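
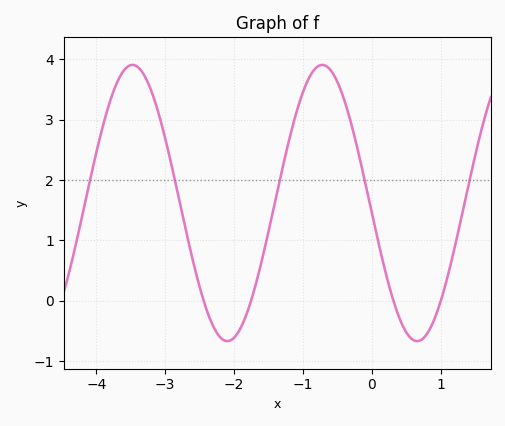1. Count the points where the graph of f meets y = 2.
5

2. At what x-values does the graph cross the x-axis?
-2.44, -1.75, 0.314, 1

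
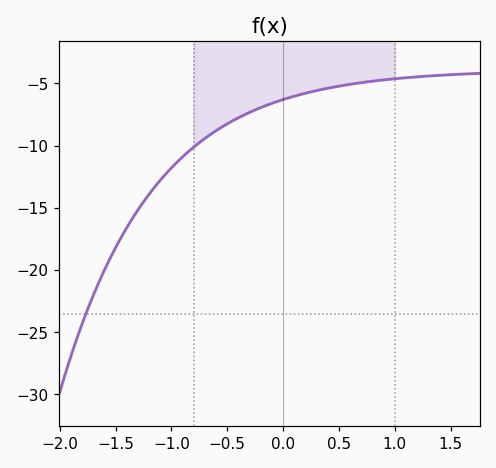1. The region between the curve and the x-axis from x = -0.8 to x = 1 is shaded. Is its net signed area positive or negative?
negative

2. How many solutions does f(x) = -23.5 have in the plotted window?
1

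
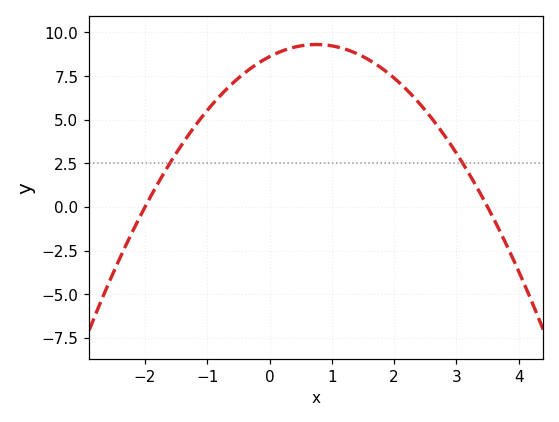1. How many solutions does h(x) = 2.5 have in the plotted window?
2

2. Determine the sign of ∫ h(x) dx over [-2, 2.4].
positive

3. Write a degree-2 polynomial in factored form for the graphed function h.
y = -1.23(x + 2)(x - 3.5)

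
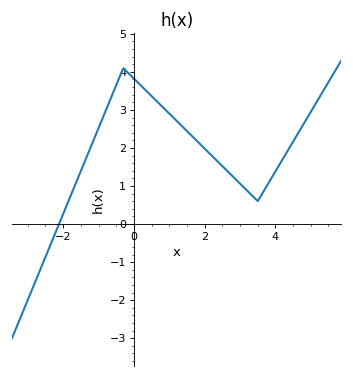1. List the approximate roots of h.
-2.12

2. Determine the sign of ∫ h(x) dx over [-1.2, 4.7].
positive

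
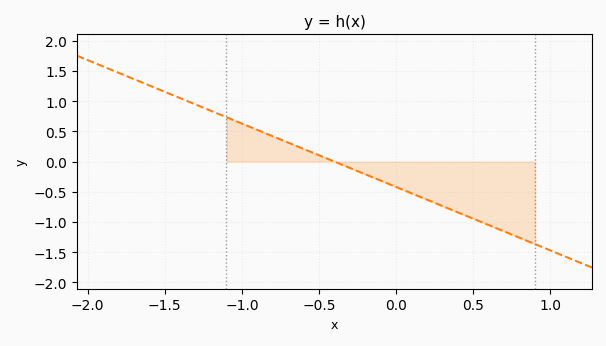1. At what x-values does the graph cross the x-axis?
-0.4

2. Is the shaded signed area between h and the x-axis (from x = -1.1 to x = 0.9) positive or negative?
negative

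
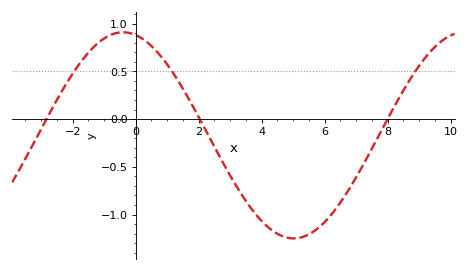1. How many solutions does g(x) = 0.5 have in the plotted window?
3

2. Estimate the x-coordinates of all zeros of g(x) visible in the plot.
-2.84, 2.04, 8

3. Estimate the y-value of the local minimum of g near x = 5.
-1.25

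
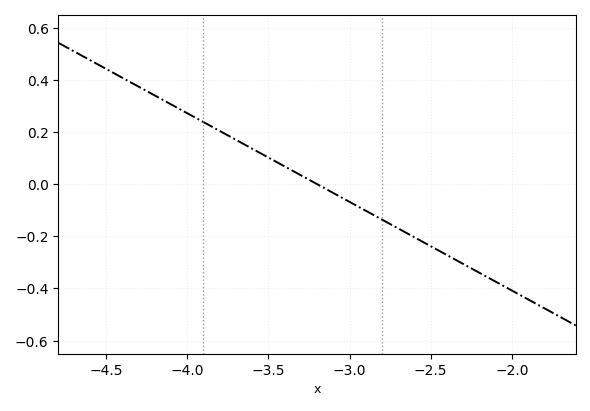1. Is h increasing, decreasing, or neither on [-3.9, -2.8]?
decreasing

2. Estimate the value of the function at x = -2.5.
-0.24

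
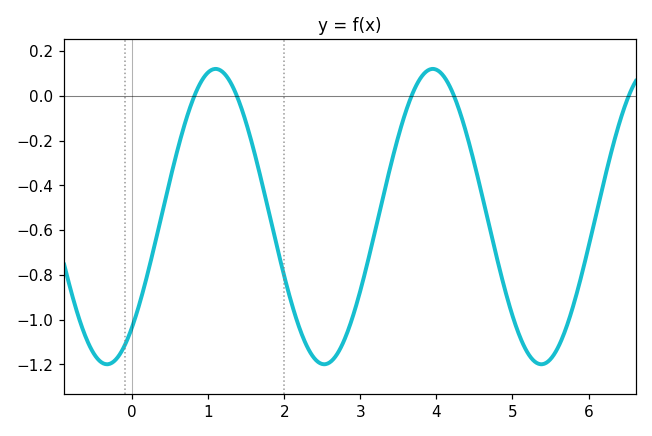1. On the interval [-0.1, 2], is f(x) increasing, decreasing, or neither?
neither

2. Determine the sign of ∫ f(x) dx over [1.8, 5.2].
negative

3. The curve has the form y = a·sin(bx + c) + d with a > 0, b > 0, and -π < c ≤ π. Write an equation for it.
y = 0.66sin(2.2x - 0.84) - 0.54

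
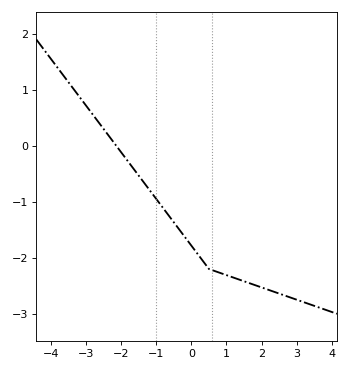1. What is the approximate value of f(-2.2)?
0.1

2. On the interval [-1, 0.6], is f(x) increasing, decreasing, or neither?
decreasing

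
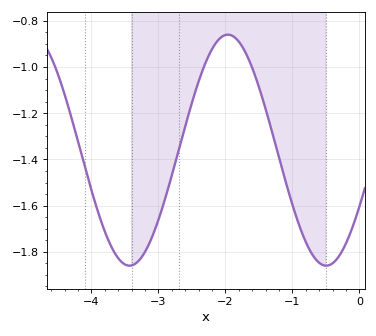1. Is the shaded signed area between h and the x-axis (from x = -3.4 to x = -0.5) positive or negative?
negative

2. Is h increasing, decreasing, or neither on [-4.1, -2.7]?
neither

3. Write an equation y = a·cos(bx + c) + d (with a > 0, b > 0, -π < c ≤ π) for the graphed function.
y = 0.5cos(2.1x - 2.1) - 1.36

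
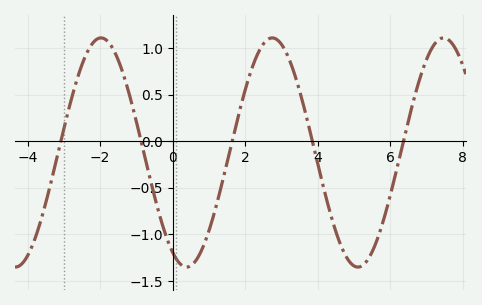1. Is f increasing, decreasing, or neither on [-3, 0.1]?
neither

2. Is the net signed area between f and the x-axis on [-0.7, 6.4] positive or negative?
negative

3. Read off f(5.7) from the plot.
-1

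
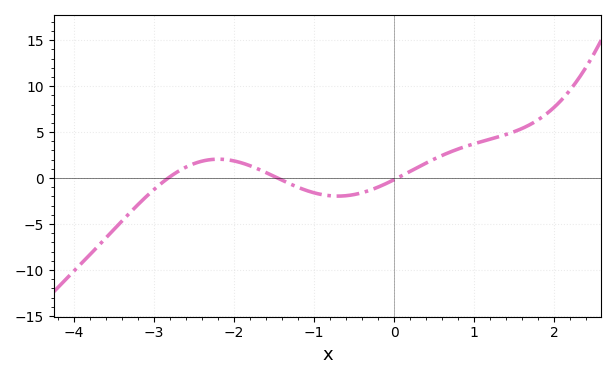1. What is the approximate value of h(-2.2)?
2.05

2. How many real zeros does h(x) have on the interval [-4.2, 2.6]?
3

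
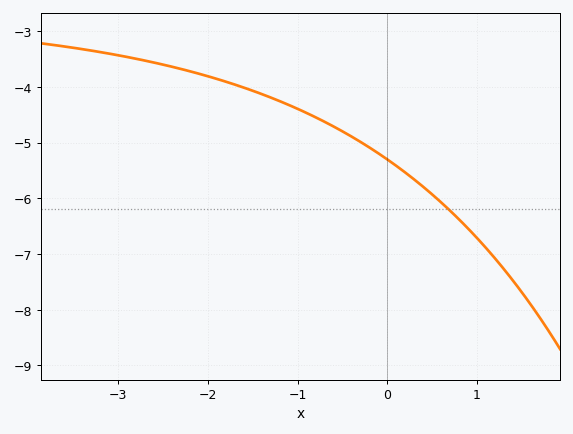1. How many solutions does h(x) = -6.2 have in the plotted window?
1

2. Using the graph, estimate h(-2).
-3.81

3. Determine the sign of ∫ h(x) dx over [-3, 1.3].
negative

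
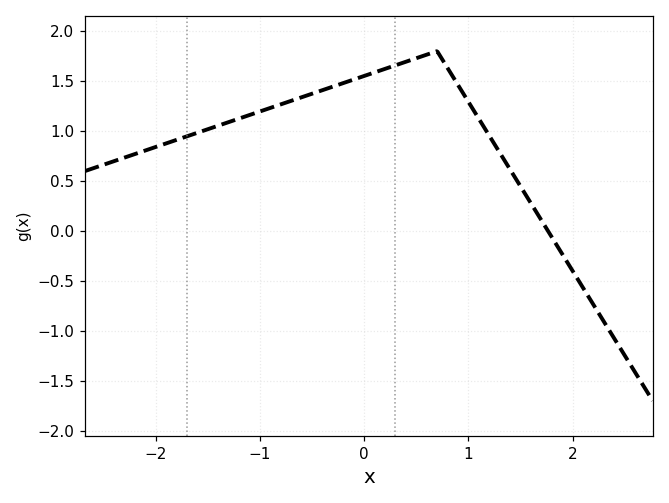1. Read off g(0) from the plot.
1.55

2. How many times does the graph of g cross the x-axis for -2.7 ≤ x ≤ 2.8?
1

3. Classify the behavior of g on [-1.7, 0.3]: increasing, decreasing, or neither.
increasing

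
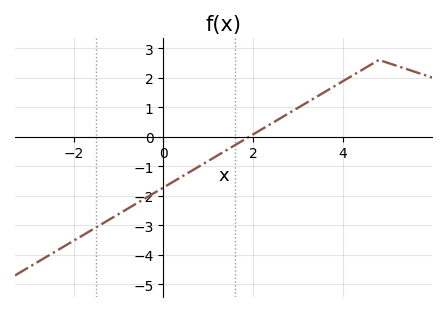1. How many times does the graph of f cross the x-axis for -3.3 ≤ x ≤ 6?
1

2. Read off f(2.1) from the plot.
0.167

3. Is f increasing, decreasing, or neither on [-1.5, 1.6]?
increasing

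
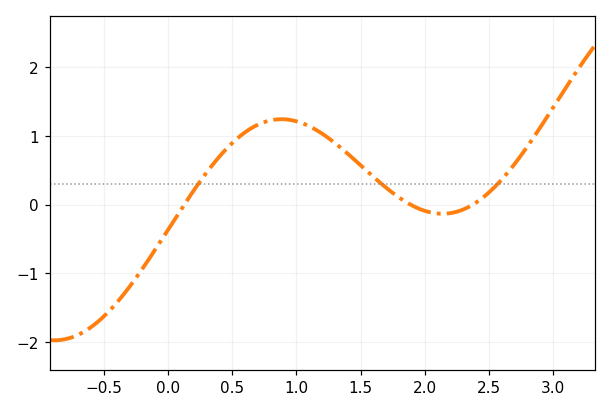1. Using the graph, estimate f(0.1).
-0.1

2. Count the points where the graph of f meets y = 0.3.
3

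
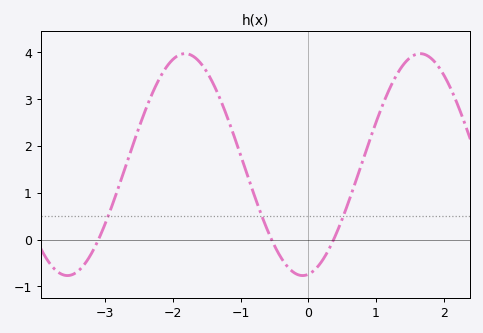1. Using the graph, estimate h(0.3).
-0.222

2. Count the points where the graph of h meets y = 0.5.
3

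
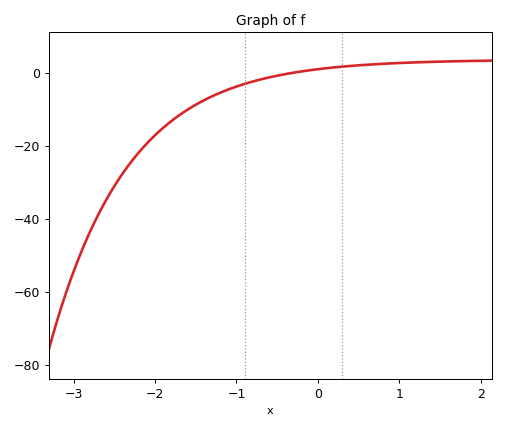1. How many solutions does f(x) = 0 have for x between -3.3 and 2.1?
1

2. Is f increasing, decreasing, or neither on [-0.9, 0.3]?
increasing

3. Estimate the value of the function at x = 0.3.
1.69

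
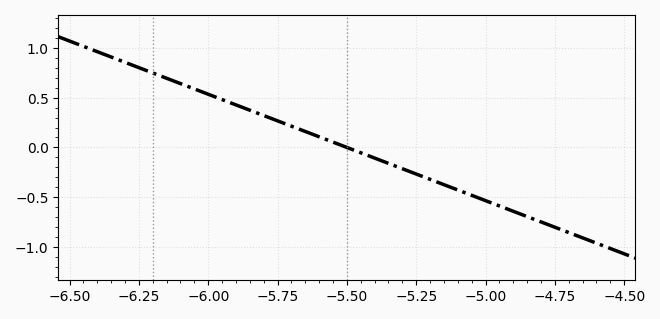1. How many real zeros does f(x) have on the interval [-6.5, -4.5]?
1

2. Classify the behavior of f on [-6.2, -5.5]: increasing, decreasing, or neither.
decreasing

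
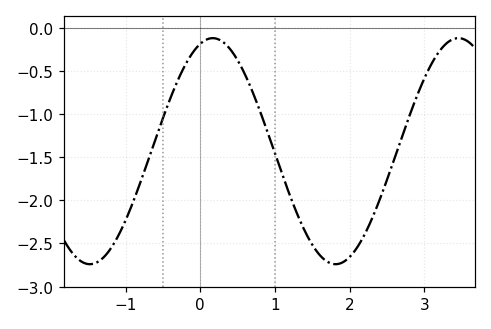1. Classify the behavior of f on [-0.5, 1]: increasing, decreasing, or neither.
neither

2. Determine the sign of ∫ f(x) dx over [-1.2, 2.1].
negative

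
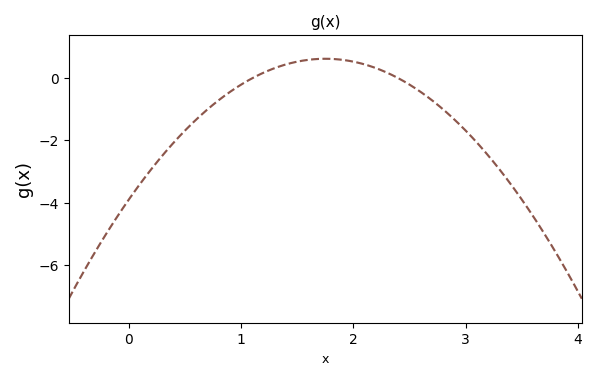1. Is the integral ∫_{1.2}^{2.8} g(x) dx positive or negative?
positive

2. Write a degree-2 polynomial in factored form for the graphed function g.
y = -1.48(x - 1.1)(x - 2.4)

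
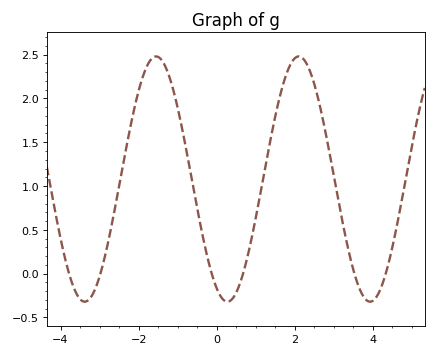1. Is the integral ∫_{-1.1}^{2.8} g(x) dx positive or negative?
positive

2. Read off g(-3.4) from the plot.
-0.3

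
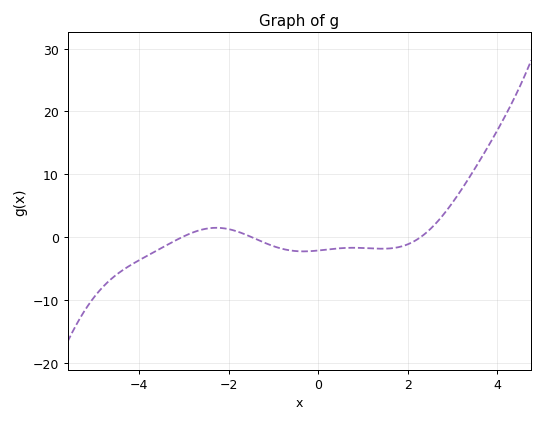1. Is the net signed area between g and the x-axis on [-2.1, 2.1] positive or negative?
negative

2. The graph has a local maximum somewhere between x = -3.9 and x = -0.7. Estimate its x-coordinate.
-2.2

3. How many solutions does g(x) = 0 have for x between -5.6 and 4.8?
3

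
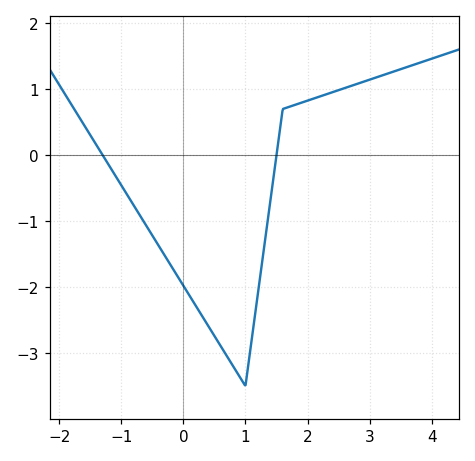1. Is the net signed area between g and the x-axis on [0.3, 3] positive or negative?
negative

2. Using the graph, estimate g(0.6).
-2.9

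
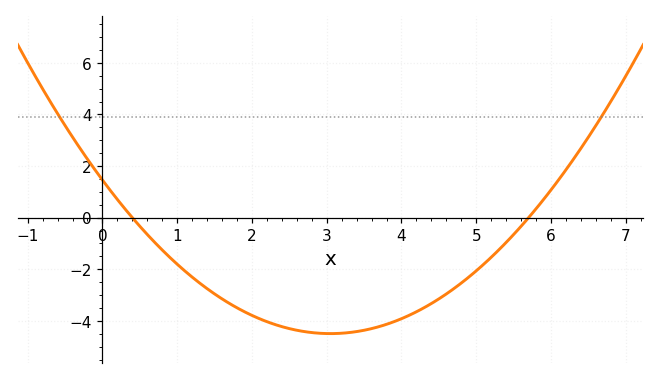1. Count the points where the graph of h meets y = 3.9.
2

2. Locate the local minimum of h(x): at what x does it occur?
3.05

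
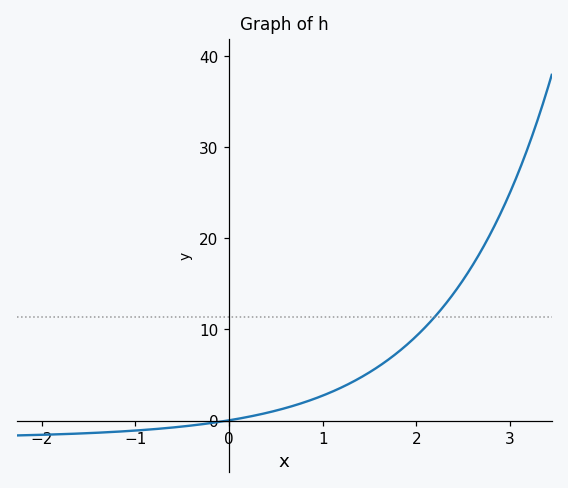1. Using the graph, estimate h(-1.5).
-1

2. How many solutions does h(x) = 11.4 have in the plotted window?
1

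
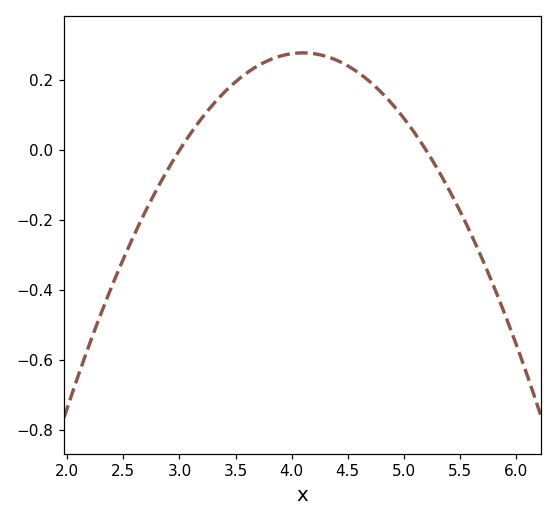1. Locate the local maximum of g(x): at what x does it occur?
4.1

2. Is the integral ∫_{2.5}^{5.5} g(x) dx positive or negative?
positive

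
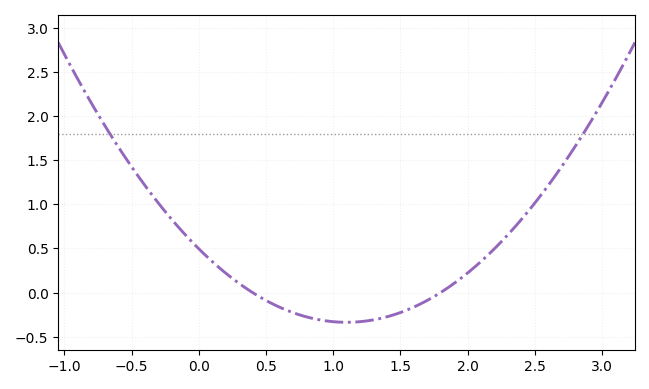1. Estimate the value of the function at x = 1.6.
-0.15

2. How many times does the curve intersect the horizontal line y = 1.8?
2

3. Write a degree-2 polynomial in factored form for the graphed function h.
y = 0.69(x - 0.4)(x - 1.8)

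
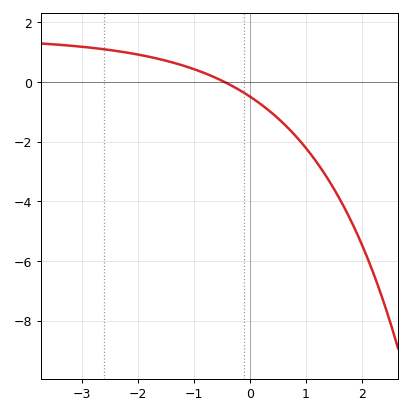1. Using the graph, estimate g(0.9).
-2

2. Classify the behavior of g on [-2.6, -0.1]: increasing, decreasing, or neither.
decreasing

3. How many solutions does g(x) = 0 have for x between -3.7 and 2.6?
1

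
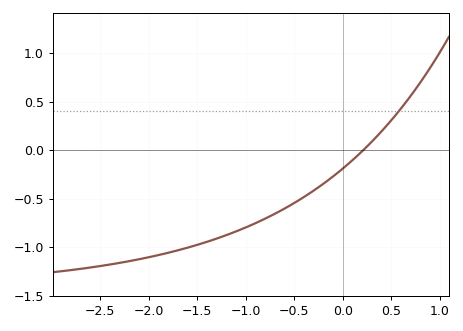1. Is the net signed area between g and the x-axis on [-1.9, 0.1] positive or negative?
negative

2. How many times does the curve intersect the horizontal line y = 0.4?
1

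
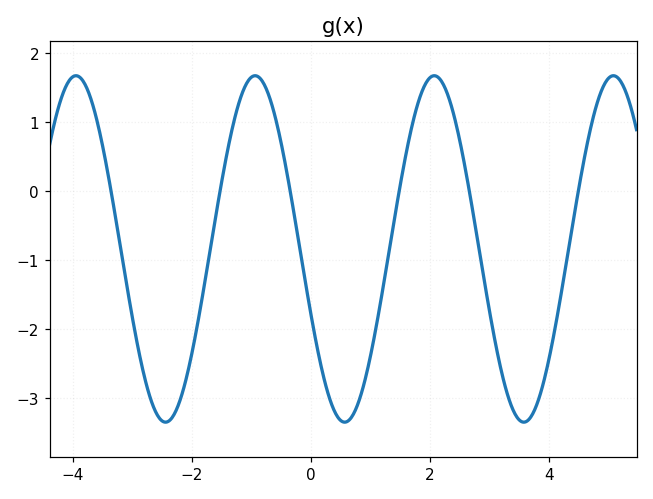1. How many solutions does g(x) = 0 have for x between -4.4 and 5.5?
6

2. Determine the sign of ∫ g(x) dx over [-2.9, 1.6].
negative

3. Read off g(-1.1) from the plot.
1.5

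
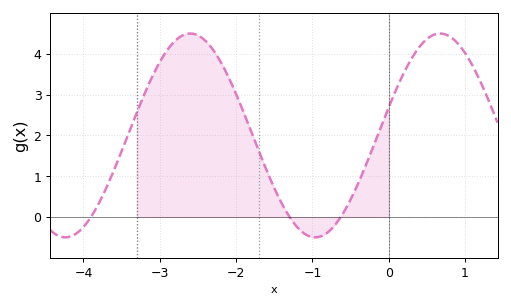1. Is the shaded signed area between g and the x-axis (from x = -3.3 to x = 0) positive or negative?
positive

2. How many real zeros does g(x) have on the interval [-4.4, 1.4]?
3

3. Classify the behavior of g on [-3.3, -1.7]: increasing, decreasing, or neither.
neither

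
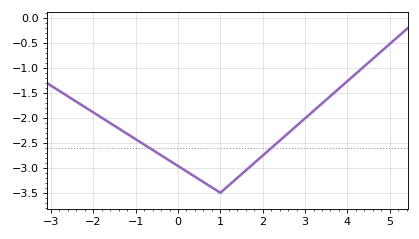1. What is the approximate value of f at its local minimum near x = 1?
-3.5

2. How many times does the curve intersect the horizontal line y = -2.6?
2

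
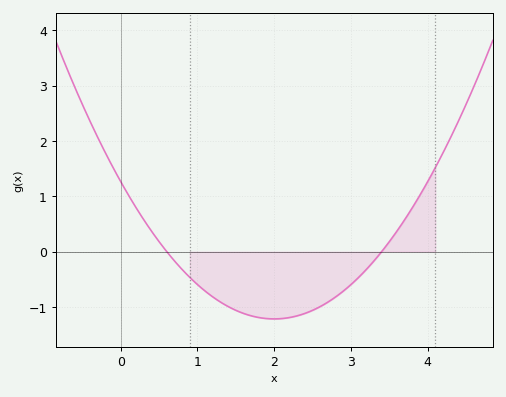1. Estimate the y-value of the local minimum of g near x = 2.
-1.22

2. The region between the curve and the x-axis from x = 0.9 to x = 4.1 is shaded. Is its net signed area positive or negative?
negative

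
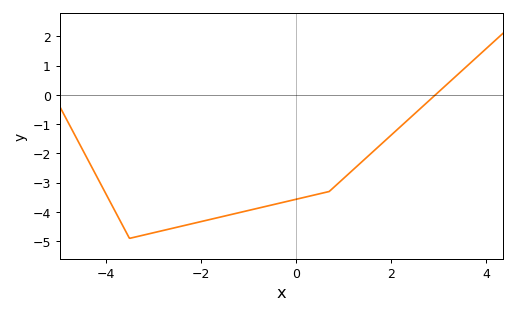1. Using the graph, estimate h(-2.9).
-4.67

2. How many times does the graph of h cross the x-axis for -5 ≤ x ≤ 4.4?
1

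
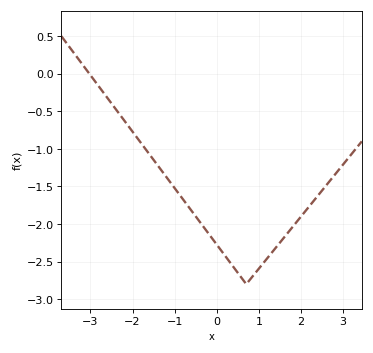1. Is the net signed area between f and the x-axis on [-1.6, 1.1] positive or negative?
negative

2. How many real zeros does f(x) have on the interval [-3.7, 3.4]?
1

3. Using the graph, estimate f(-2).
-0.77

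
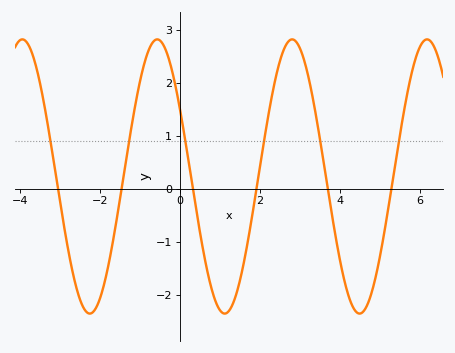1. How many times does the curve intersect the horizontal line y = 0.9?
6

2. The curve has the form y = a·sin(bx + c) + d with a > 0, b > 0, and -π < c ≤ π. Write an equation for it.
y = 2.59sin(1.86x + 2.63) + 0.23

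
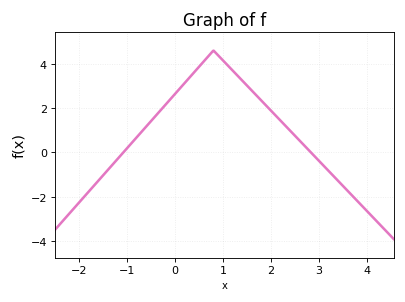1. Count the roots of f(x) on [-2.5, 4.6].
2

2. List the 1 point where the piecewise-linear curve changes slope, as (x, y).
(0.8, 4.6)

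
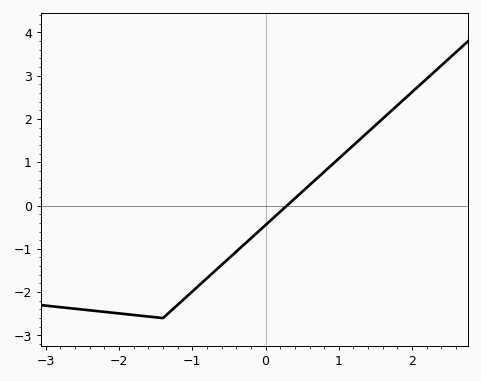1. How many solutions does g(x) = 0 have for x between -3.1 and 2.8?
1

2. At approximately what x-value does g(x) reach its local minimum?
-1.4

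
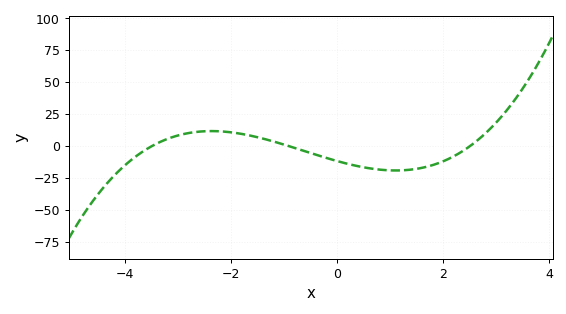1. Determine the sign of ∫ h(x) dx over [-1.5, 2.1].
negative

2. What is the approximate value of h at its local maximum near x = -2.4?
12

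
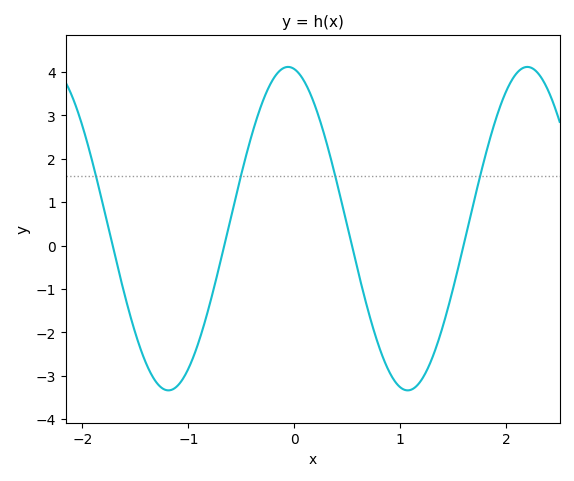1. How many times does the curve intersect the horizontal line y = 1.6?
4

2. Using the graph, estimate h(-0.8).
-1.37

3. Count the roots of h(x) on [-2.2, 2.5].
4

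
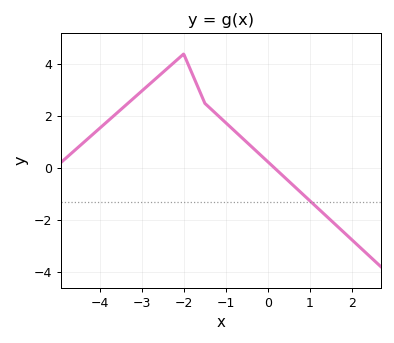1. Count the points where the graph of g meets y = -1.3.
1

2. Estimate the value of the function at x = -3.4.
2.4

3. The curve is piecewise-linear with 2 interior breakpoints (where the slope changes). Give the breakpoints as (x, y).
(-2, 4.4); (-1.5, 2.5)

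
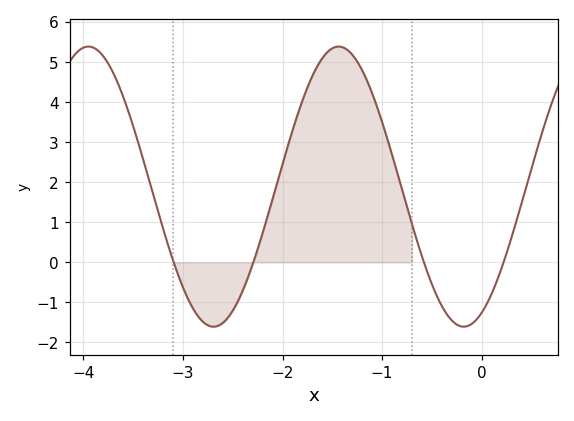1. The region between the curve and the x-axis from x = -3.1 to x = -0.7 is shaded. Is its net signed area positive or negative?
positive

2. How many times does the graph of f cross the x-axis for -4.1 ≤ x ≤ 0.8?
4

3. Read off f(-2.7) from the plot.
-1.6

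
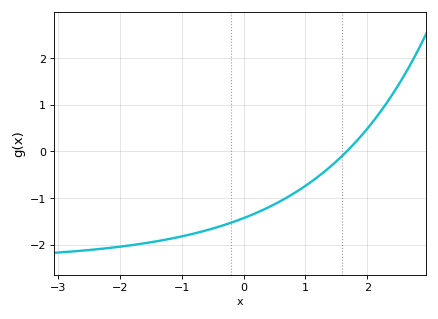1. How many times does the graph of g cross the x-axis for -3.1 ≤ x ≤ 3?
1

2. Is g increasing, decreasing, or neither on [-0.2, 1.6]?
increasing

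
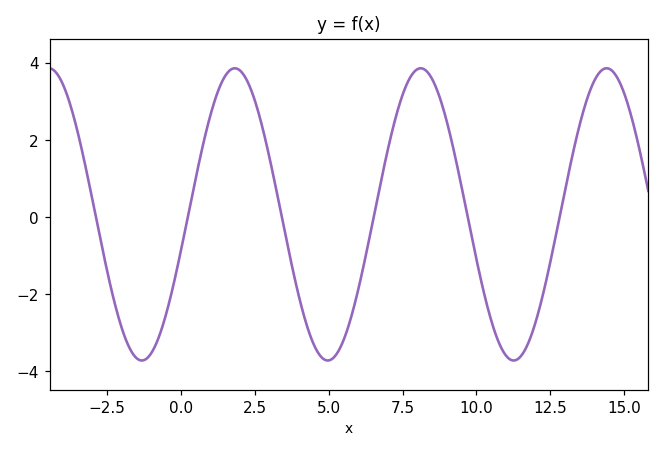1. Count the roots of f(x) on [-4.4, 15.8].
6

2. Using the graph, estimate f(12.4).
-1.5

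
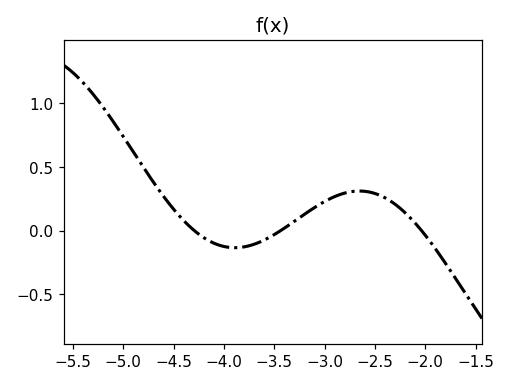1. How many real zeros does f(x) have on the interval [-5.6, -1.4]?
3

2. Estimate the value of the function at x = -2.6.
0.31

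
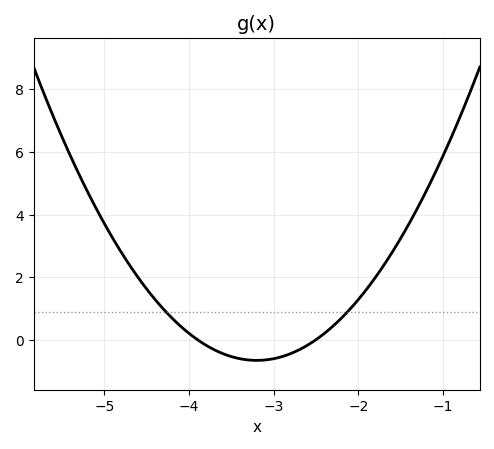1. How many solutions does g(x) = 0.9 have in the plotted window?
2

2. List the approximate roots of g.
-3.9, -2.5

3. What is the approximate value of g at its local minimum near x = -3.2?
-0.662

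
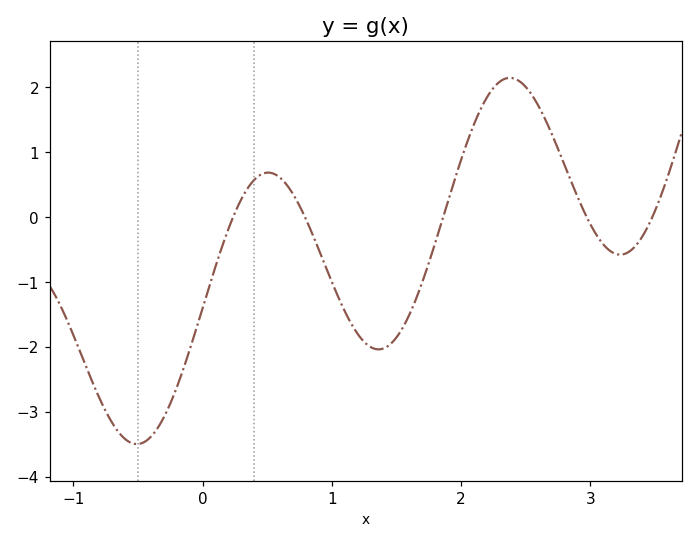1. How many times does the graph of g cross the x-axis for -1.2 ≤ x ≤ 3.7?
5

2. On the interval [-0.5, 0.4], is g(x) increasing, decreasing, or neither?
increasing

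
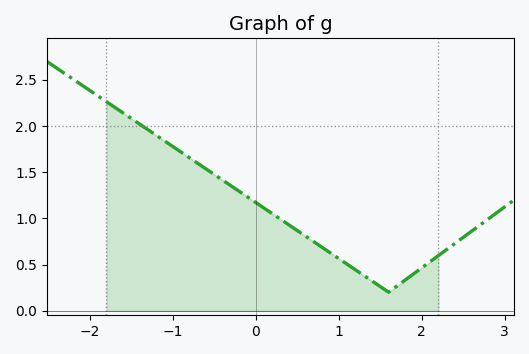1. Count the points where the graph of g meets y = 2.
1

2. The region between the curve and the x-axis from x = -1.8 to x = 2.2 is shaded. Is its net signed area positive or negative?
positive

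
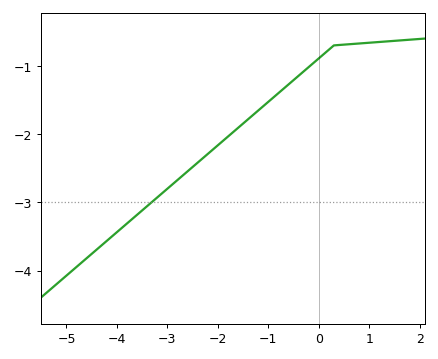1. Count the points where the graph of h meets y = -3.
1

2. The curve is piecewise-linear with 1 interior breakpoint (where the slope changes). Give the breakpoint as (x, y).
(0.3, -0.7)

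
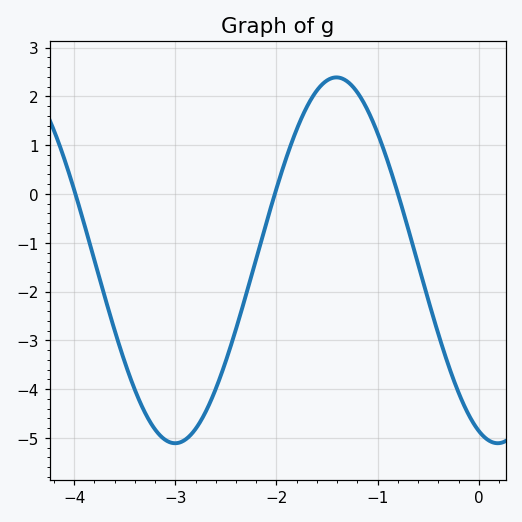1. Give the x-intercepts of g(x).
-4, -2, -0.8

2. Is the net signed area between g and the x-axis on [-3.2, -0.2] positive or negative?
negative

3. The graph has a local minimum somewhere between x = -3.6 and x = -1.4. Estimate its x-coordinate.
-3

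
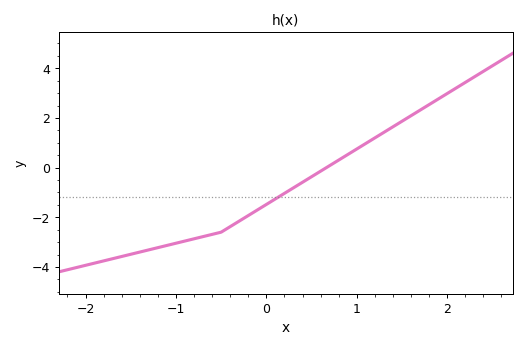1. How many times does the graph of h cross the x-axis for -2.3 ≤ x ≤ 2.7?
1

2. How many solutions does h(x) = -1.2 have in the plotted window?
1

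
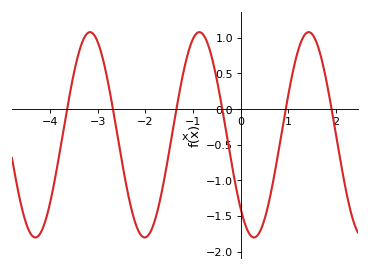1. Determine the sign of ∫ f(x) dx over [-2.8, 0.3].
negative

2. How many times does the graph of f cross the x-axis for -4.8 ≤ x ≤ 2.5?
6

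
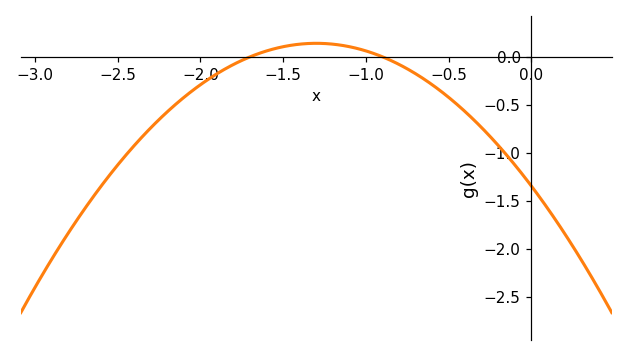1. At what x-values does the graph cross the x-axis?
-1.7, -0.9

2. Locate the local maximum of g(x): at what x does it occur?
-1.3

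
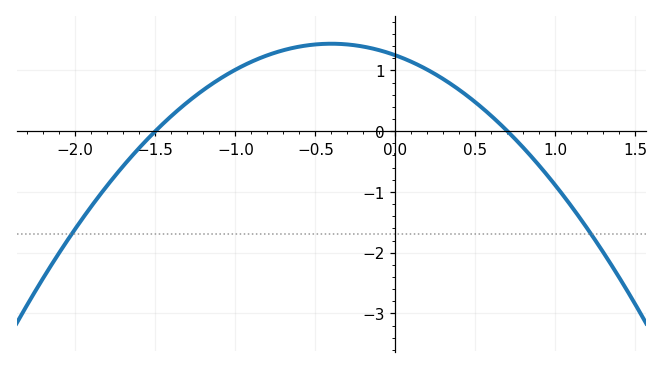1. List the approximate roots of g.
-1.5, 0.7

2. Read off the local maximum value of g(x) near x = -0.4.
1.44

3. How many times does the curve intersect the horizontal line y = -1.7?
2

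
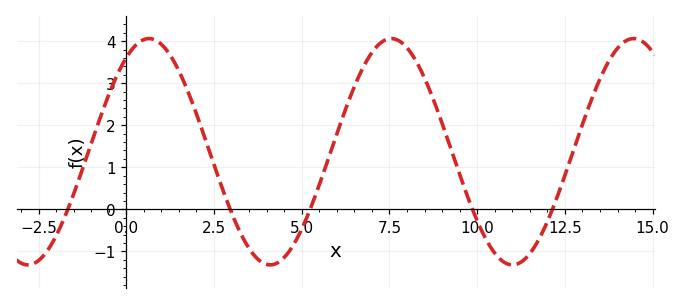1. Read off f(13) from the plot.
2.02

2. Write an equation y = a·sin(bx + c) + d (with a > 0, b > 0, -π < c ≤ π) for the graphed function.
y = 2.69sin(0.91x + 0.982) + 1.37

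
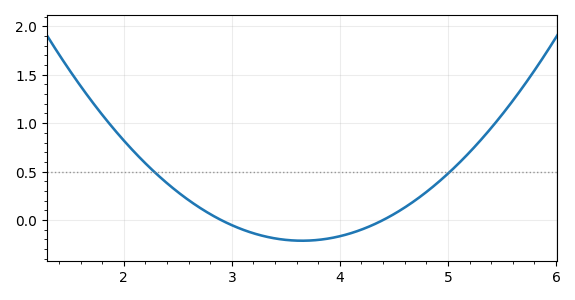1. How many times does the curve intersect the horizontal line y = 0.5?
2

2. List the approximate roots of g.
2.9, 4.4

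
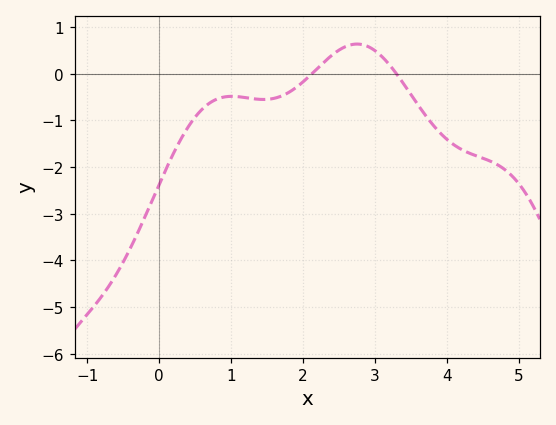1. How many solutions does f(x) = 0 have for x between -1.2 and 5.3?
2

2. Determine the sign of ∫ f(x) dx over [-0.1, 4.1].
negative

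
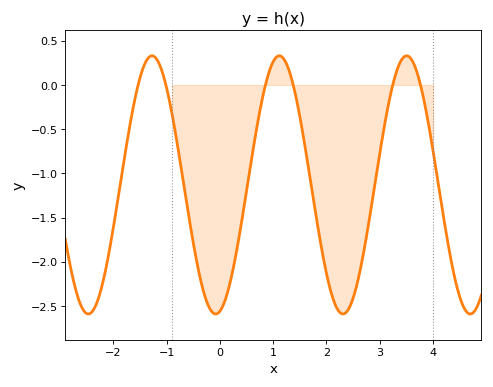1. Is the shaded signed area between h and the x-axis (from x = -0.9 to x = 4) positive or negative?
negative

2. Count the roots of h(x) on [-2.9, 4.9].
6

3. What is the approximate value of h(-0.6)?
-1.42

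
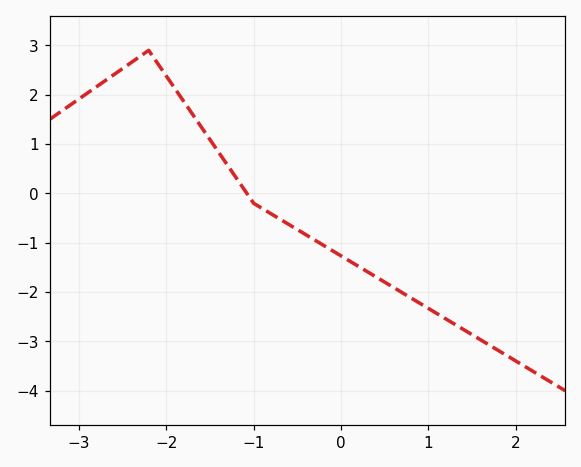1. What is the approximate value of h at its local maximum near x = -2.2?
2.9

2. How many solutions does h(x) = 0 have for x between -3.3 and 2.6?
1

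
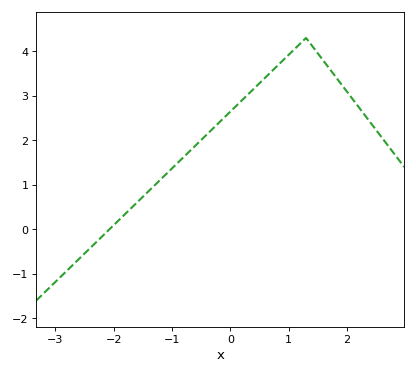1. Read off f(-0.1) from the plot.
2.5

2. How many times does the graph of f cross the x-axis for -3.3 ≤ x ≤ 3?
1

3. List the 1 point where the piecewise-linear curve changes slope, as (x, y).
(1.3, 4.3)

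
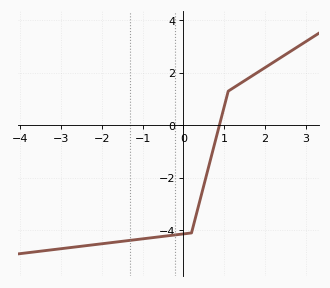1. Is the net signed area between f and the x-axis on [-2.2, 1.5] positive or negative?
negative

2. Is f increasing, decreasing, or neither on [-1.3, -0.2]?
increasing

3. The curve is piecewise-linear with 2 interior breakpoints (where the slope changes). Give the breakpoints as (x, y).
(0.2, -4.1); (1.1, 1.3)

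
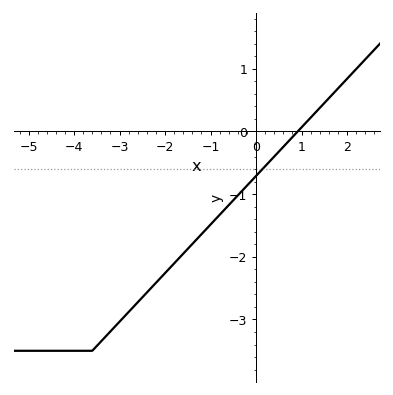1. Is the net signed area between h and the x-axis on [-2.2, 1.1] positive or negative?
negative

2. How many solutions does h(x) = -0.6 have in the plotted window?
1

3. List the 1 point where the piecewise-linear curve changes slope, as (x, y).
(-3.6, -3.5)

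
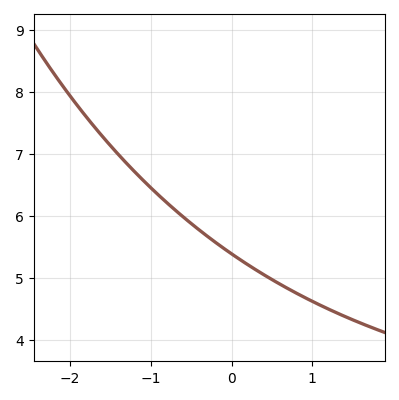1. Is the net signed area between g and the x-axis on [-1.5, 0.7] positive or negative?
positive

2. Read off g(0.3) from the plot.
5.13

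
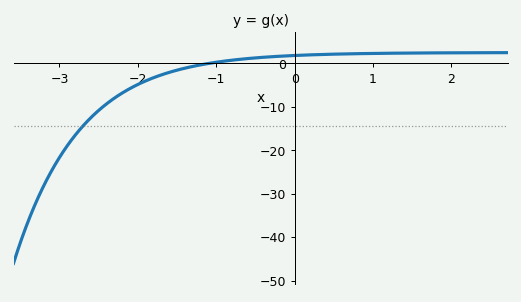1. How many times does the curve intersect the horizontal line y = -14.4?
1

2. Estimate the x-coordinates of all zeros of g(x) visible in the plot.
-1.1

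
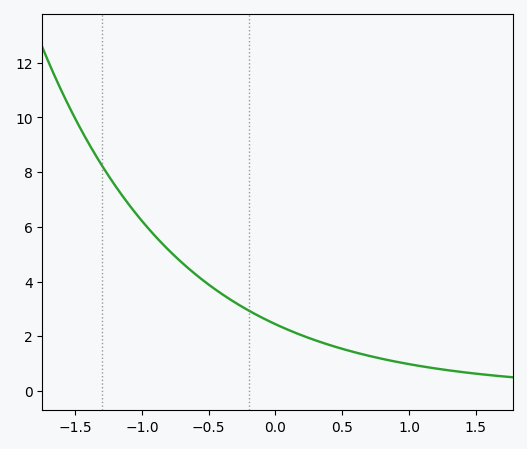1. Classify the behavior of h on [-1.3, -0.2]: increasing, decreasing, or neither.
decreasing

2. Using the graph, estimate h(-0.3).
3.22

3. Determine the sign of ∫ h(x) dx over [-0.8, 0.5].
positive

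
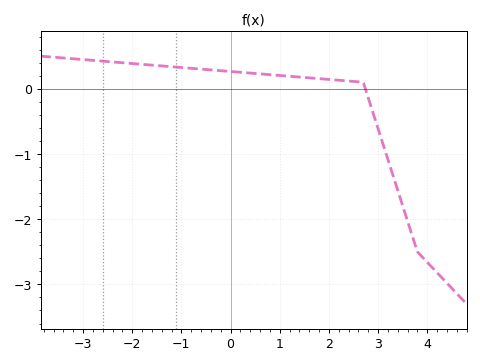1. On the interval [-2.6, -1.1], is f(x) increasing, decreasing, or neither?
decreasing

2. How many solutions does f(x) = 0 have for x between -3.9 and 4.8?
1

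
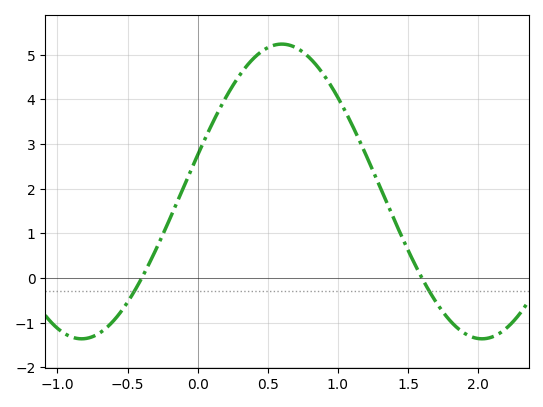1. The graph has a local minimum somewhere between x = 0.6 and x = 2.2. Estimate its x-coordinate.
2.03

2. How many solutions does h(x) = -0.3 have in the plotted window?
2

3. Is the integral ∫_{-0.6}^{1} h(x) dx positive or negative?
positive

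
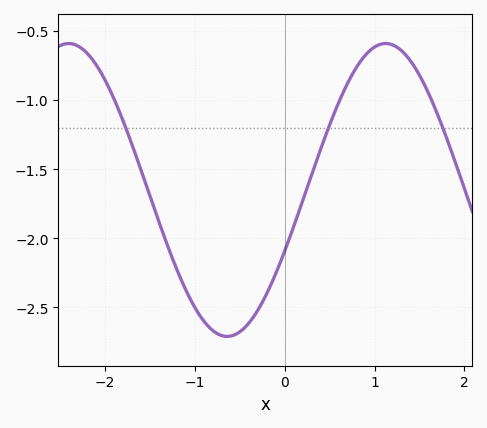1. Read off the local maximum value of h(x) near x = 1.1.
-0.6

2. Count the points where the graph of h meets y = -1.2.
3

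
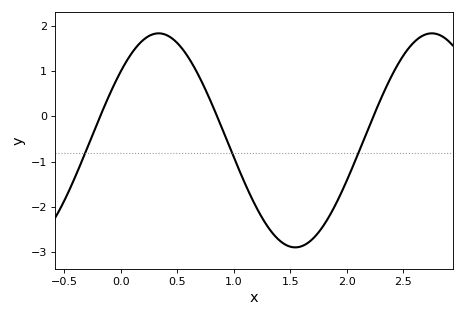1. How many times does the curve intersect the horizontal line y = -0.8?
3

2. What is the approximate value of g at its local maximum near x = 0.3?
1.84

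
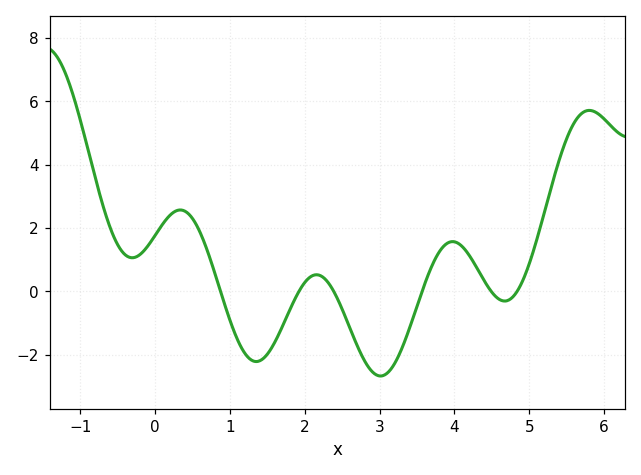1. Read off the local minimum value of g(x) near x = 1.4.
-2.2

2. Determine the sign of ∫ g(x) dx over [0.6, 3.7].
negative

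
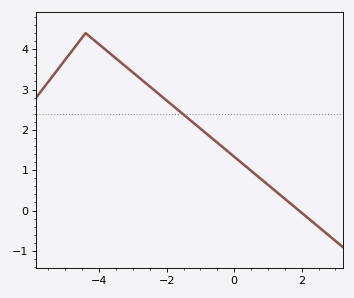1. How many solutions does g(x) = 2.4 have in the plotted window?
1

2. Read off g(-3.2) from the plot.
3.56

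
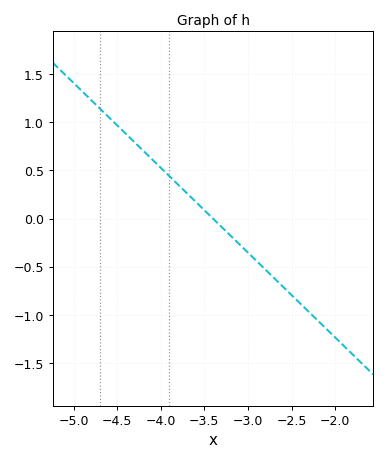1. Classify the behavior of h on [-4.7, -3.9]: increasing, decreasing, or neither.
decreasing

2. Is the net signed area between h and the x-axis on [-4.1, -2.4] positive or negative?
negative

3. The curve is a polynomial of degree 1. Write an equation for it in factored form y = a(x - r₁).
y = -0.88(x + 3.4)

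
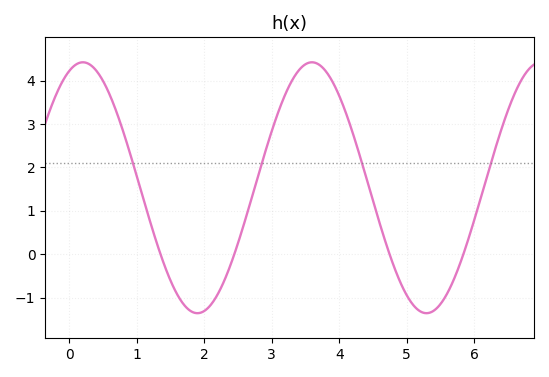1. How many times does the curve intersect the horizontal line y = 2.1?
4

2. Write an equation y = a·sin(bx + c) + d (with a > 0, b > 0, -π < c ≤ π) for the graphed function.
y = 2.89sin(1.9x + 1.2) + 1.53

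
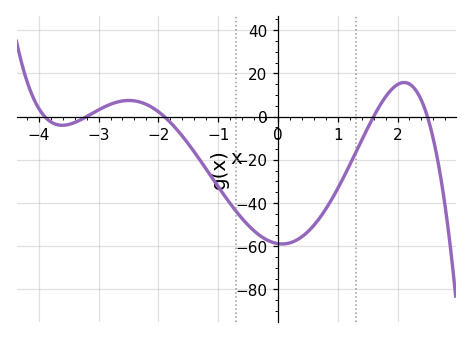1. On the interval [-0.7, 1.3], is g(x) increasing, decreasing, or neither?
neither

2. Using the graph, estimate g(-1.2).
-24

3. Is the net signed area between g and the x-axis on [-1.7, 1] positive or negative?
negative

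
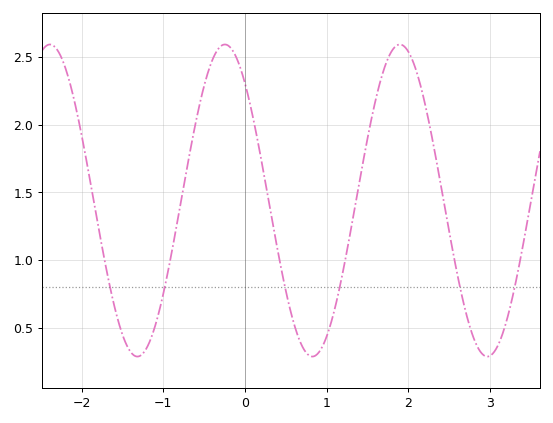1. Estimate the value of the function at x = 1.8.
2.54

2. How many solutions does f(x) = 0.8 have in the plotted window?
6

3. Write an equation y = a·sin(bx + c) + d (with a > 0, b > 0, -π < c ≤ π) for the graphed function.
y = 1.15sin(2.93x + 2.29) + 1.44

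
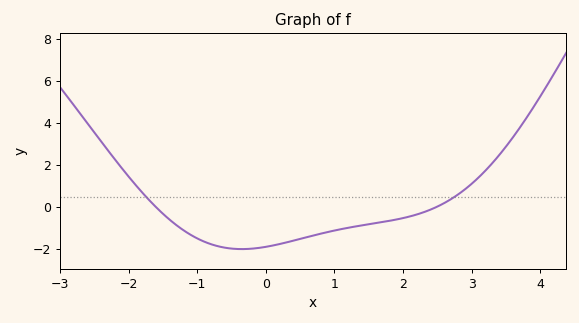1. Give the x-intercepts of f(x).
-1.6, 2.5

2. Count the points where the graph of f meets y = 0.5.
2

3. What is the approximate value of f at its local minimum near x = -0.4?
-2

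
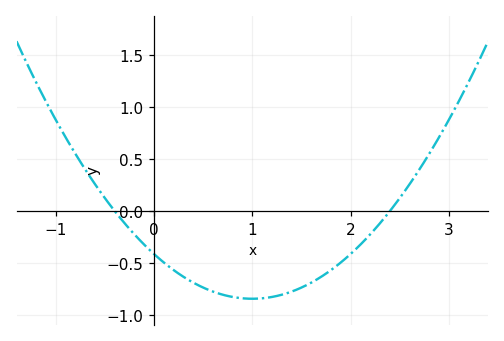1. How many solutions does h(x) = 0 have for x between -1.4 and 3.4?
2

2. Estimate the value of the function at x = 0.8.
-0.85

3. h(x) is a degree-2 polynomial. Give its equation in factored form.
y = 0.43(x + 0.4)(x - 2.4)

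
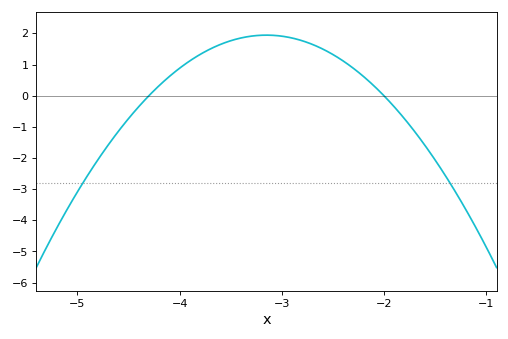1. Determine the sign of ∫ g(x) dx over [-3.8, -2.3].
positive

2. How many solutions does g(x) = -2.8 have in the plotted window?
2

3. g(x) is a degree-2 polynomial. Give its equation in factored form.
y = -1.47(x + 4.3)(x + 2)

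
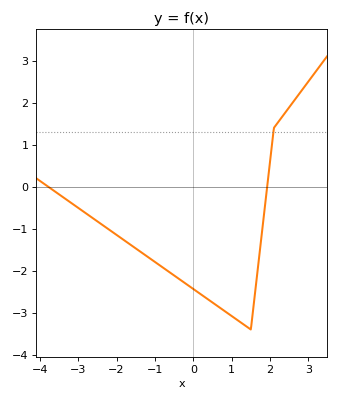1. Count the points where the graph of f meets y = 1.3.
1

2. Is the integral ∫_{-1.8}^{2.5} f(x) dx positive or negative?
negative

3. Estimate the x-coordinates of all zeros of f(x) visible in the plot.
-3.78, 1.92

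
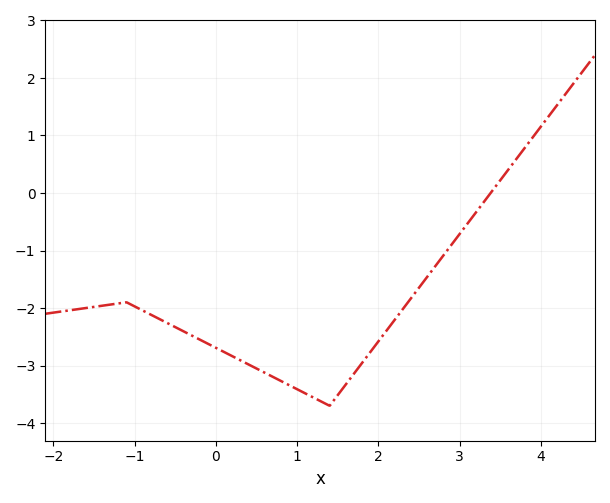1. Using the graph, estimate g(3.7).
0.595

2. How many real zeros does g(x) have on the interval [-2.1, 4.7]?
1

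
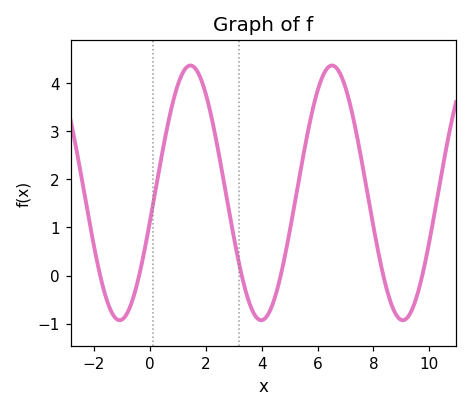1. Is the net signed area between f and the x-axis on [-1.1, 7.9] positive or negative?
positive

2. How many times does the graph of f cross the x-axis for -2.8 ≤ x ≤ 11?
6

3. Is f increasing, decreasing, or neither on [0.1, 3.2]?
neither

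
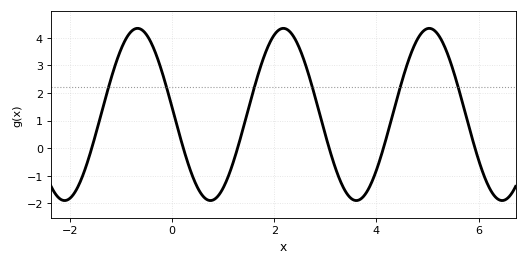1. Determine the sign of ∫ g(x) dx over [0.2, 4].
positive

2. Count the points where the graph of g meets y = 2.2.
6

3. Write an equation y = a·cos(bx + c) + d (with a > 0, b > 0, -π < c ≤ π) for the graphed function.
y = 3.12cos(2.2x + 1.5) + 1.22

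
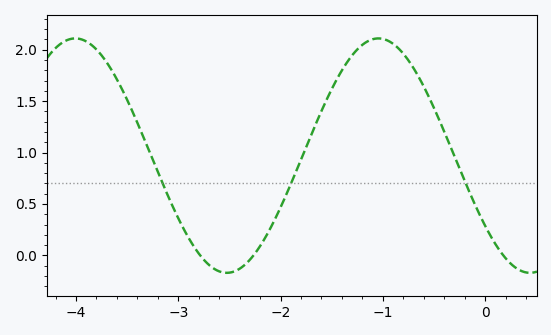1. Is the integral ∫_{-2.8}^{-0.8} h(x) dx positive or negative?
positive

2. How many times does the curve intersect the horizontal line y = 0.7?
3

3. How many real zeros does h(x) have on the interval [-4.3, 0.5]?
3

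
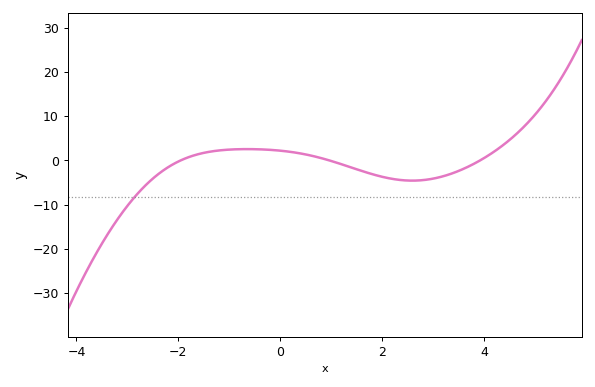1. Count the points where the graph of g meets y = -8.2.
1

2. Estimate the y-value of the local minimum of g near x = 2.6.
-5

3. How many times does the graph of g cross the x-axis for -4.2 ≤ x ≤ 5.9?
3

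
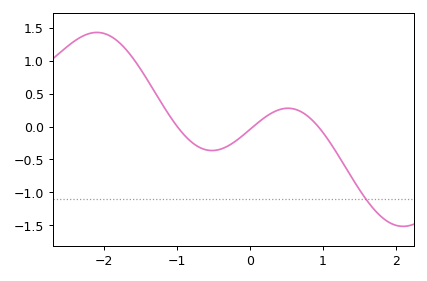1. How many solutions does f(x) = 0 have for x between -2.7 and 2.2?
3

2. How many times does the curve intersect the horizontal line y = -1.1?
1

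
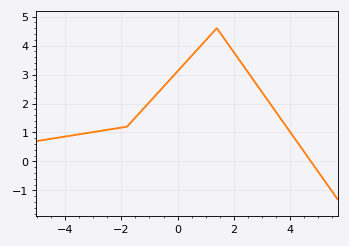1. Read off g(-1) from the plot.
2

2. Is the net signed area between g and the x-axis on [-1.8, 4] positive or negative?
positive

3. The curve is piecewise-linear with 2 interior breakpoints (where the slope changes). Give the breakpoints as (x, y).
(-1.8, 1.2); (1.4, 4.6)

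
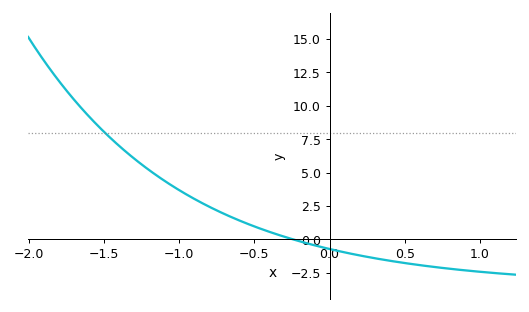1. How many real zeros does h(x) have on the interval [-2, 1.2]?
1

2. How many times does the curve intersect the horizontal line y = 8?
1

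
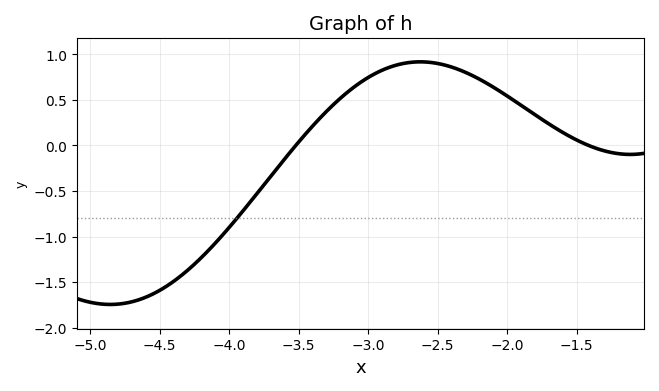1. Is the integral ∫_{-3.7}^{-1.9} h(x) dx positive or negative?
positive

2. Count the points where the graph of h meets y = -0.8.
1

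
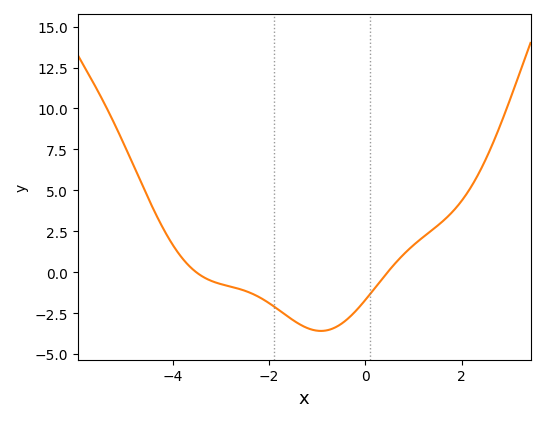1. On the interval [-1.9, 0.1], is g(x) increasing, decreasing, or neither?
neither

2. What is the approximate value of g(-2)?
-2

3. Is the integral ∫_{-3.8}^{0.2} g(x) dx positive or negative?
negative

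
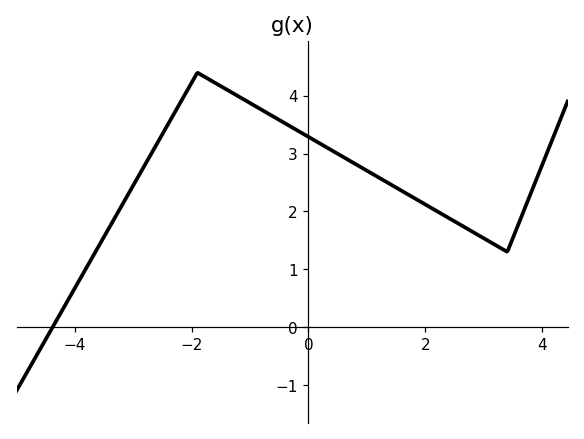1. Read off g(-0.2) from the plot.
3.41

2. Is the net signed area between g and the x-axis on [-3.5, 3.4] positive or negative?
positive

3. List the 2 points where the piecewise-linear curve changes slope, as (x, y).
(-1.9, 4.4); (3.4, 1.3)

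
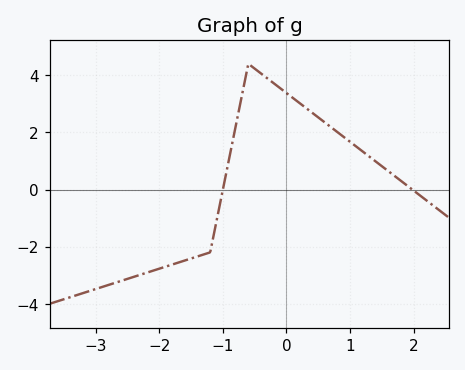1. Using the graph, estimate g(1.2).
1.33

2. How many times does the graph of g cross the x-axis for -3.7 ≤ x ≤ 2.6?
2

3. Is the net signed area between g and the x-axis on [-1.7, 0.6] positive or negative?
positive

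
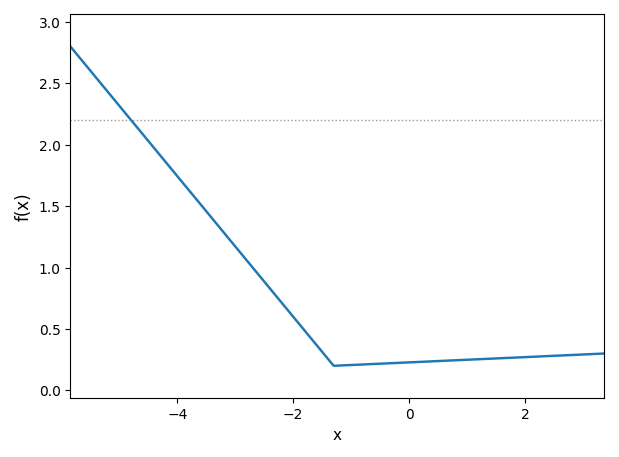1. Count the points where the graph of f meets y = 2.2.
1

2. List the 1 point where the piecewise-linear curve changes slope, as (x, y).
(-1.3, 0.2)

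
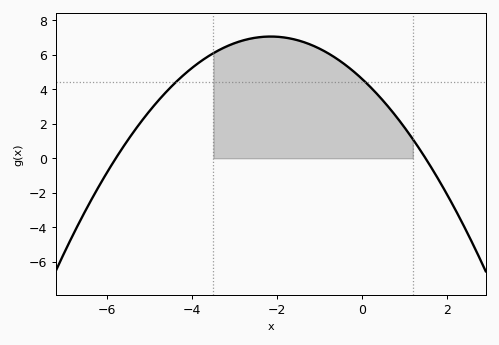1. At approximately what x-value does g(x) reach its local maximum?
-2.2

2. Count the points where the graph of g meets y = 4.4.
2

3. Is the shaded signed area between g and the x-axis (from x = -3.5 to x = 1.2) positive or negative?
positive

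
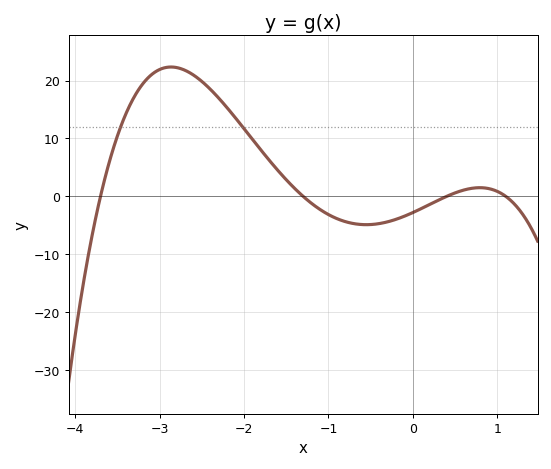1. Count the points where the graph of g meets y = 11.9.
2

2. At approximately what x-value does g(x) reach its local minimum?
-0.553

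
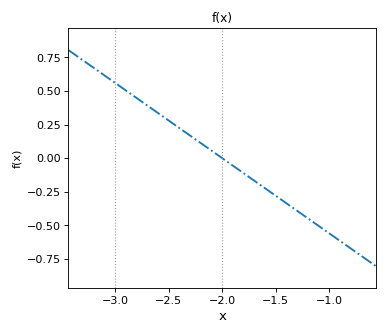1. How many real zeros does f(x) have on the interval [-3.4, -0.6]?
1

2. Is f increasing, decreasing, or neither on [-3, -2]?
decreasing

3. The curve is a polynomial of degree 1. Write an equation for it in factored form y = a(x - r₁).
y = -0.56(x + 2)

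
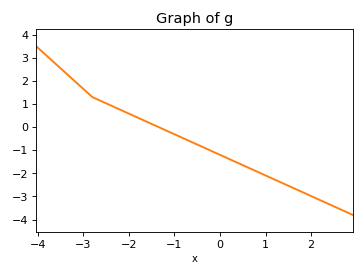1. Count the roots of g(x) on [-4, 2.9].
1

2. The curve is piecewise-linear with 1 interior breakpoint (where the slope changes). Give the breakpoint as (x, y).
(-2.8, 1.3)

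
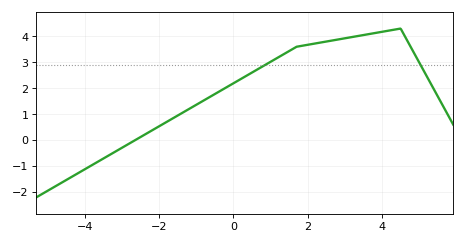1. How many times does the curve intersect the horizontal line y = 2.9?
2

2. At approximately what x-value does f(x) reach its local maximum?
4.5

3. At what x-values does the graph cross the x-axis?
-2.65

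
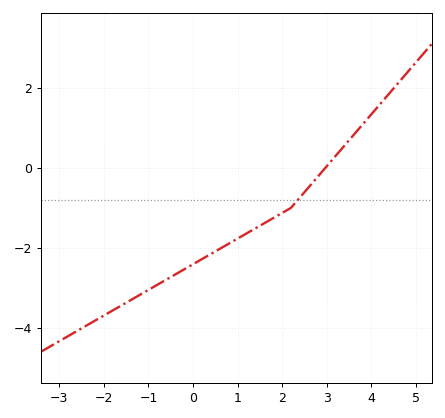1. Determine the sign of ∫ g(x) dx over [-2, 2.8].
negative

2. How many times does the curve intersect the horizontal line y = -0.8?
1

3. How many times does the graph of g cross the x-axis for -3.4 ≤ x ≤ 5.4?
1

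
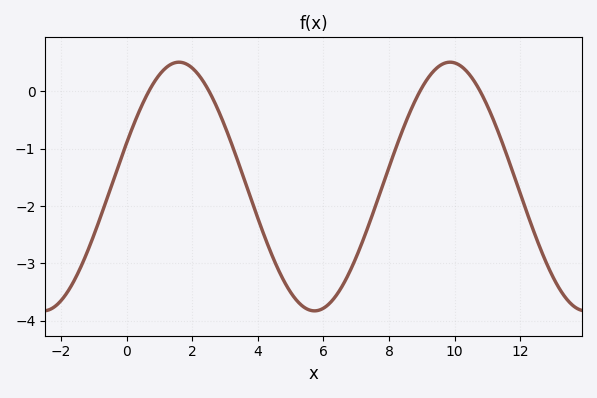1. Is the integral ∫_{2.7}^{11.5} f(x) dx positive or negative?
negative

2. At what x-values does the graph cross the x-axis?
0.673, 2.51, 8.94, 10.8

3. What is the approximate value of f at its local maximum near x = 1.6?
0.51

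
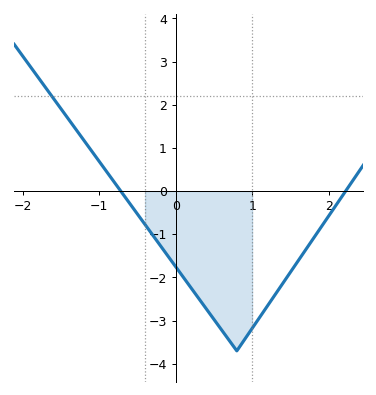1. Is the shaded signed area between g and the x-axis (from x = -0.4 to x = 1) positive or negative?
negative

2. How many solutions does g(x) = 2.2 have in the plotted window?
1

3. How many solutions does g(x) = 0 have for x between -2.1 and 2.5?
2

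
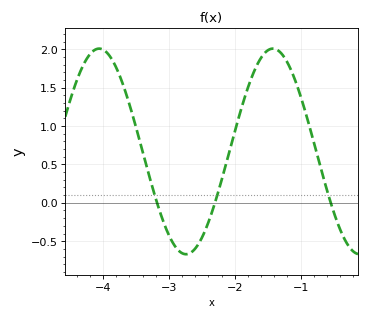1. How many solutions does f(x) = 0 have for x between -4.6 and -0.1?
3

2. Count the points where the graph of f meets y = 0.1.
3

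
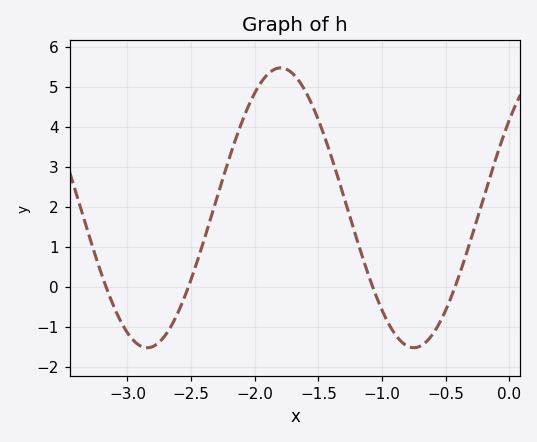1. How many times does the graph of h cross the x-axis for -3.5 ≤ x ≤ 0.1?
4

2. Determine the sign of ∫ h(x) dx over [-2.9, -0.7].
positive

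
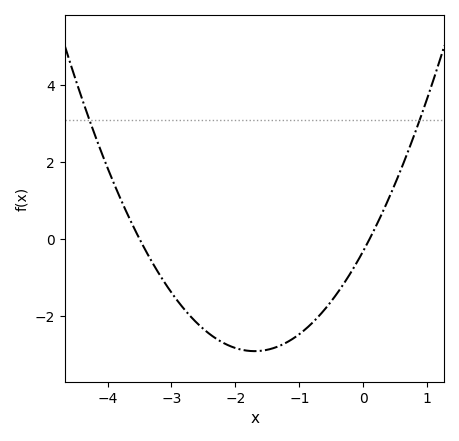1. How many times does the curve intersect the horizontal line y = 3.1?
2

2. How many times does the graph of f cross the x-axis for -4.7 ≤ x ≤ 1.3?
2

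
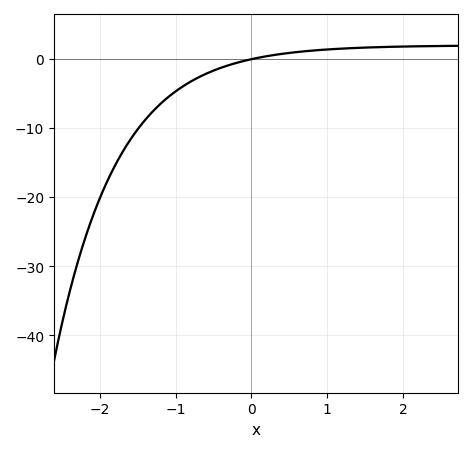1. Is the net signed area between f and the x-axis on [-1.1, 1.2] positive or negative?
negative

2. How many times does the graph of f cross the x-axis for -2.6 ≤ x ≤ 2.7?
1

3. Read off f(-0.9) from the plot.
-3.96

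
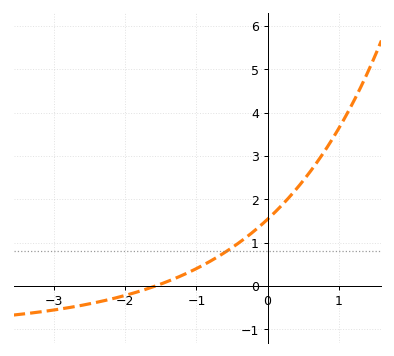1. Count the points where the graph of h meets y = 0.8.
1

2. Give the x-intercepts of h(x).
-1.58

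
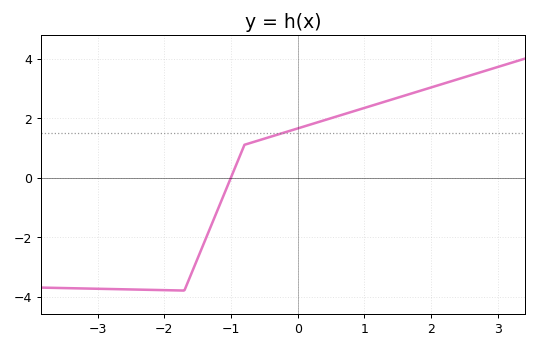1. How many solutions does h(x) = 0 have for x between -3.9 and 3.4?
1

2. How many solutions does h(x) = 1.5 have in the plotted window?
1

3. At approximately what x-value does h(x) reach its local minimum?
-1.7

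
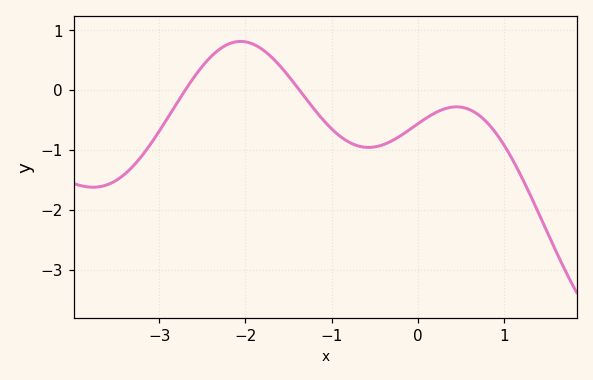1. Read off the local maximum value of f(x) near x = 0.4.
-0.3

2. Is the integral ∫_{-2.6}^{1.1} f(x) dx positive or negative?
negative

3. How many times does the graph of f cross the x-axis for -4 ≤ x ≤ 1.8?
2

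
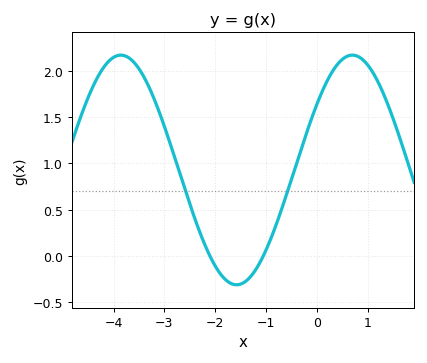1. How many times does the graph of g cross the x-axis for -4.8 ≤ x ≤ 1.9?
2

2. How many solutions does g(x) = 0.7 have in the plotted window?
2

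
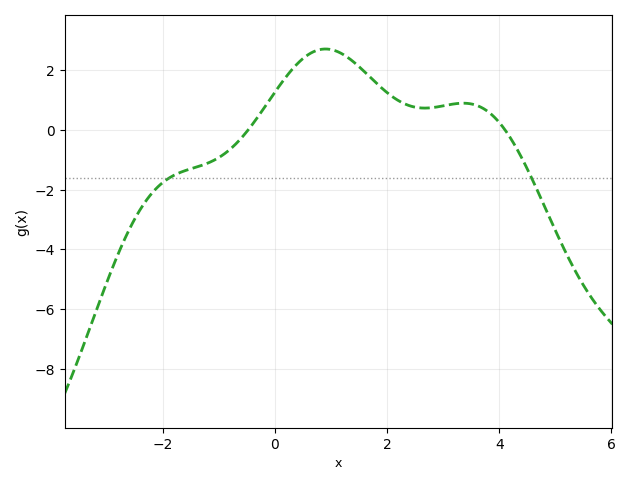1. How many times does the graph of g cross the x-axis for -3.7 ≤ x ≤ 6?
2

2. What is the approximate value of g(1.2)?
2.55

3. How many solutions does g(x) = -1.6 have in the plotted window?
2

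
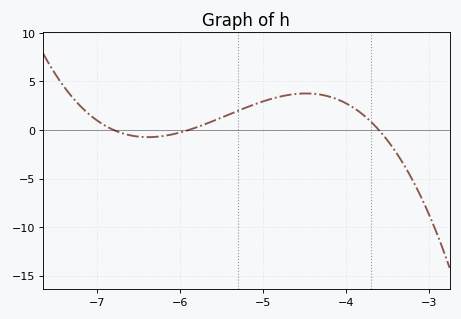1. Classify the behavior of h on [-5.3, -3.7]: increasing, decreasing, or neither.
neither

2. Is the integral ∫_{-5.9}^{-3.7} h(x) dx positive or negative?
positive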